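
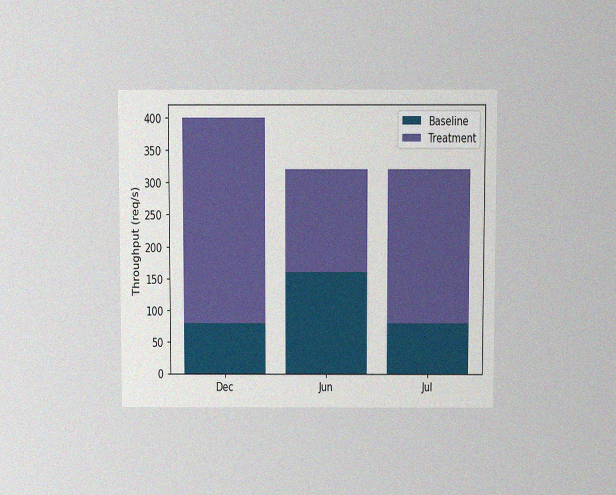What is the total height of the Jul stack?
320req/s

The chart is viewed slightly from above, with some photo noise. The Jul stack's top reaches 320req/s on the y-axis.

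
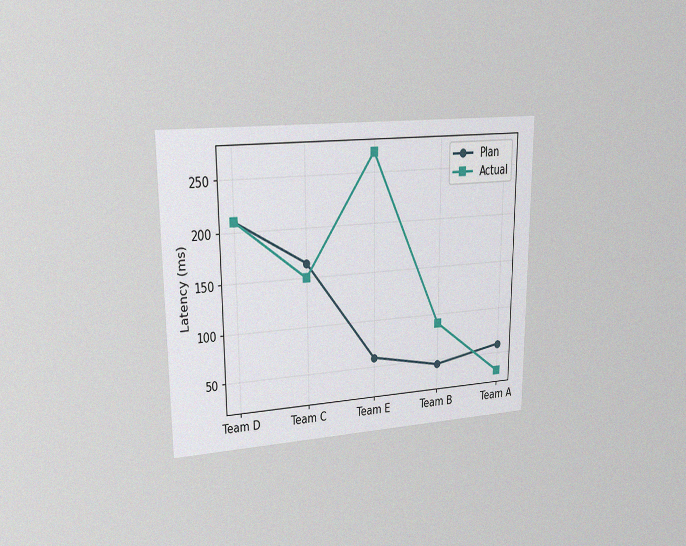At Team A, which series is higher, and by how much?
The chart is viewed at a slight angle, with some photo noise. At Team A, Plan sits above the other line by 30ms.

Plan, by 30ms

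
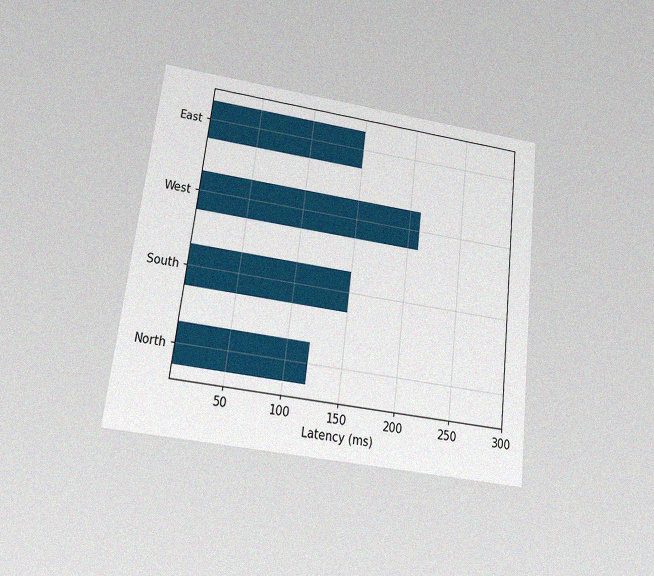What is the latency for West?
The chart is tilted about 7° clockwise and viewed at a slight angle, with some photo noise. Reading along the chart's x-axis, the West bar reaches 210ms.

210ms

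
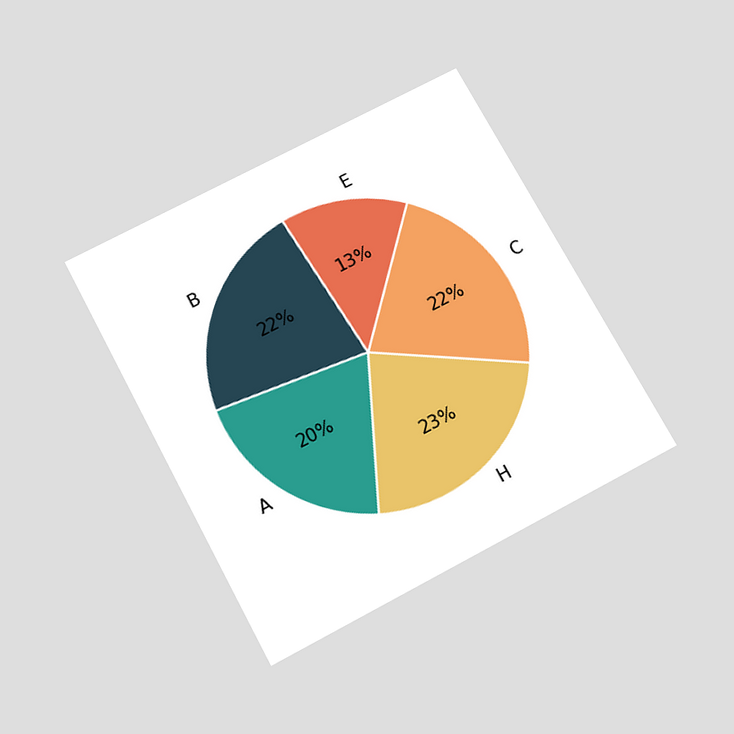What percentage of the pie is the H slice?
The chart is tilted about 28° counter-clockwise and viewed slightly from below. The H slice takes up 23% of the pie.

23%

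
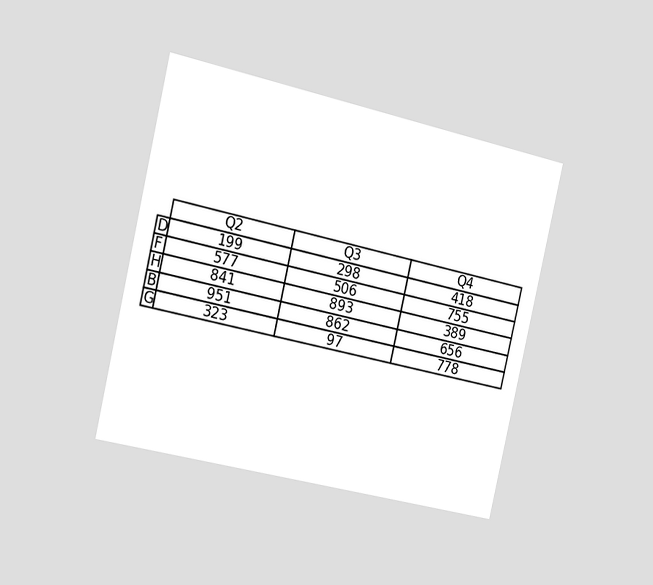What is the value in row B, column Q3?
862

The chart is tilted about 13° clockwise and viewed slightly from the left. The (B, Q3) cell reads 862.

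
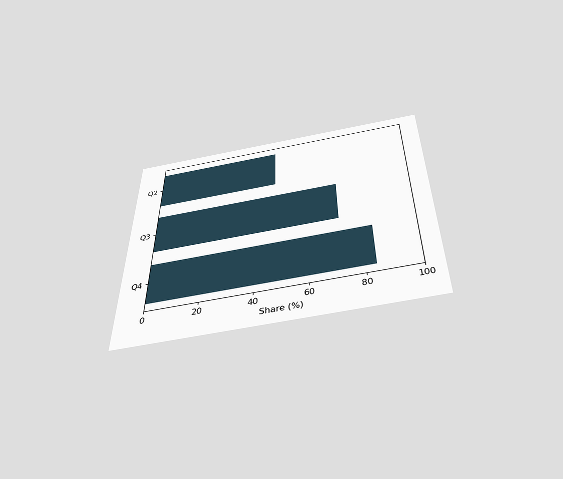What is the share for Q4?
The chart is viewed slightly from below. Reading along the chart's x-axis, the Q4 bar reaches 84%.

84%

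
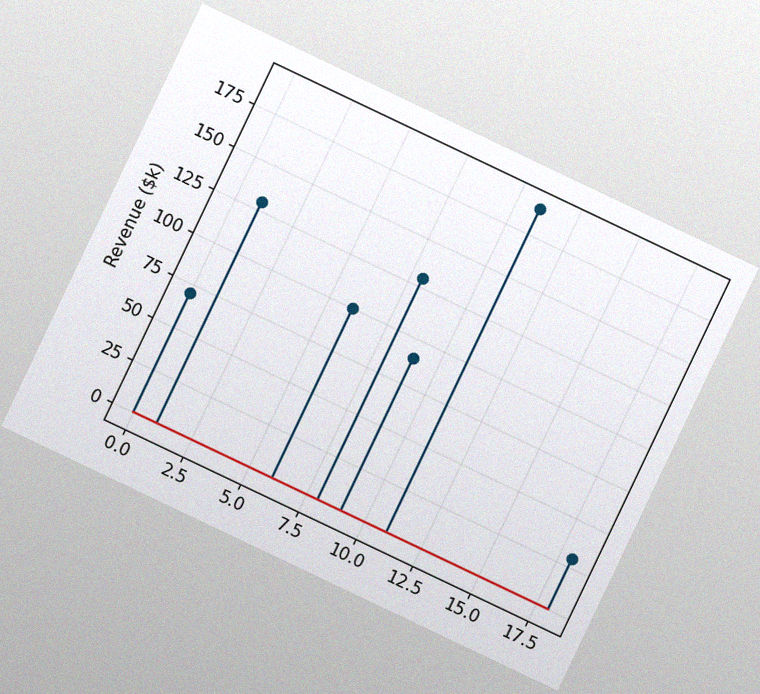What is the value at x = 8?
$130k

The chart is tilted about 25° clockwise, with some photo noise. The stem at x=8 reaches $130k.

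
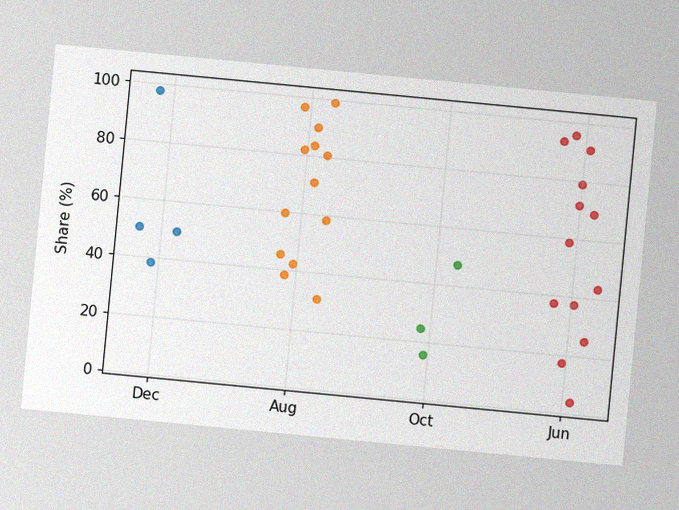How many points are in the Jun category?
13

The chart is tilted about 5° clockwise, with some photo noise. Counting the markers in the Jun column gives 13.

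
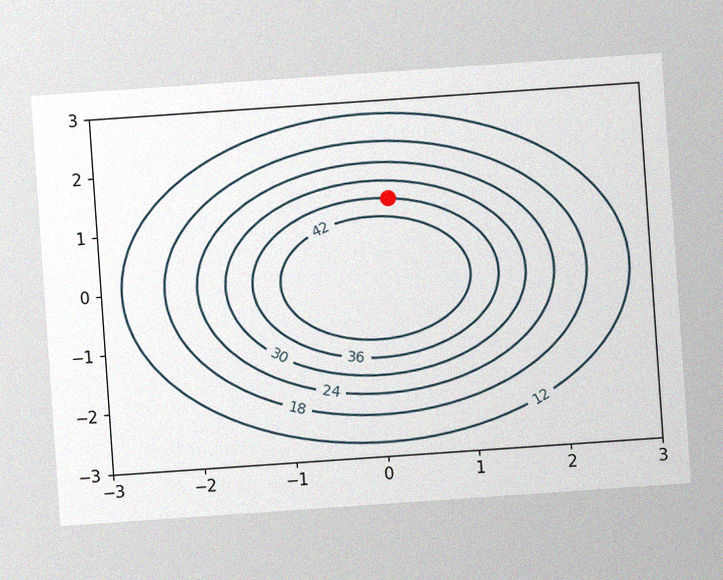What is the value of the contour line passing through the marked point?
The chart is tilted about 4° counter-clockwise, with some photo noise. The marked point sits on the contour labelled 36.

36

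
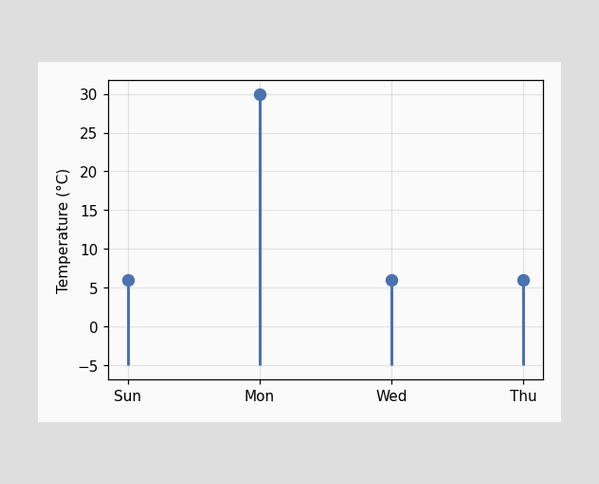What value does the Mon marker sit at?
30°C

The Mon marker sits at 30°C.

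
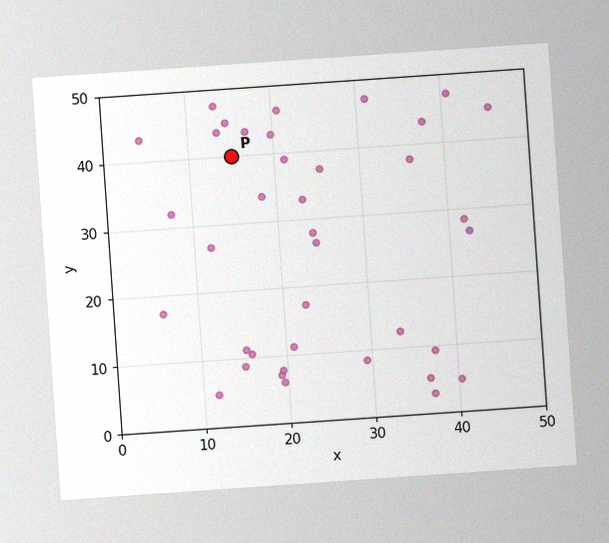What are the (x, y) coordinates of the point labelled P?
(15, 40)

The chart is tilted about 4° counter-clockwise, with some photo noise. Following the gridlines from P to each axis, P sits at (15, 40).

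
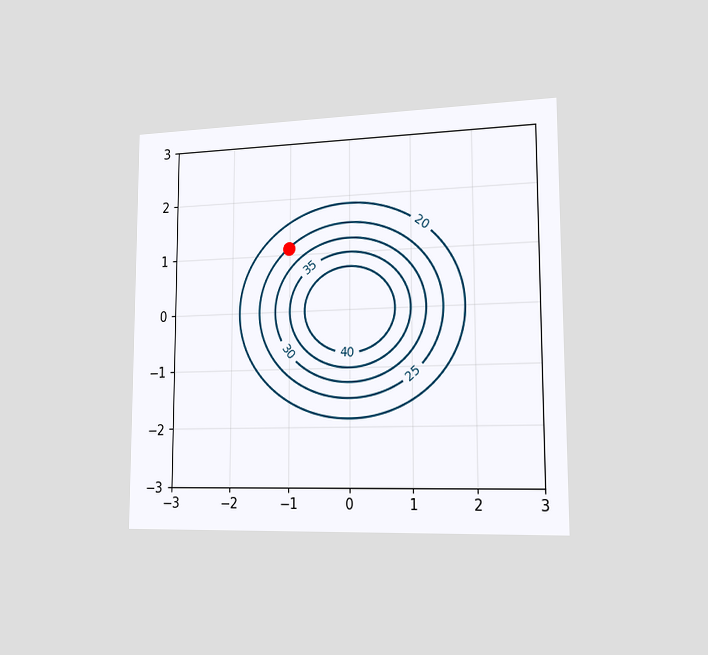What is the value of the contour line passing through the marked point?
25

The chart is viewed slightly from the right. The marked point sits on the contour labelled 25.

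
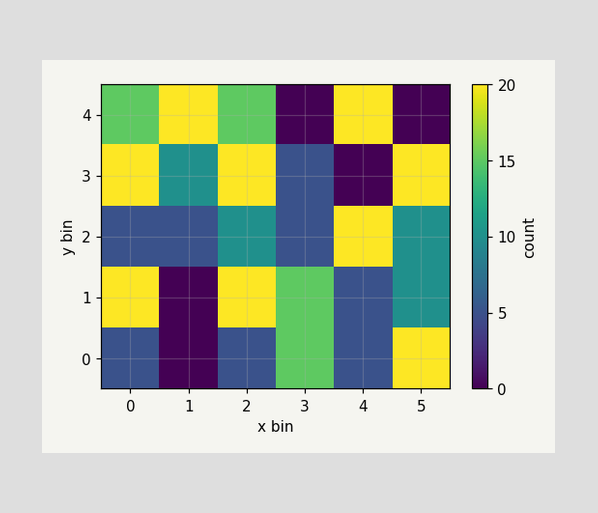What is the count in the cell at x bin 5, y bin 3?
Matching the cell (5, 3) against the colorbar gives 20.

20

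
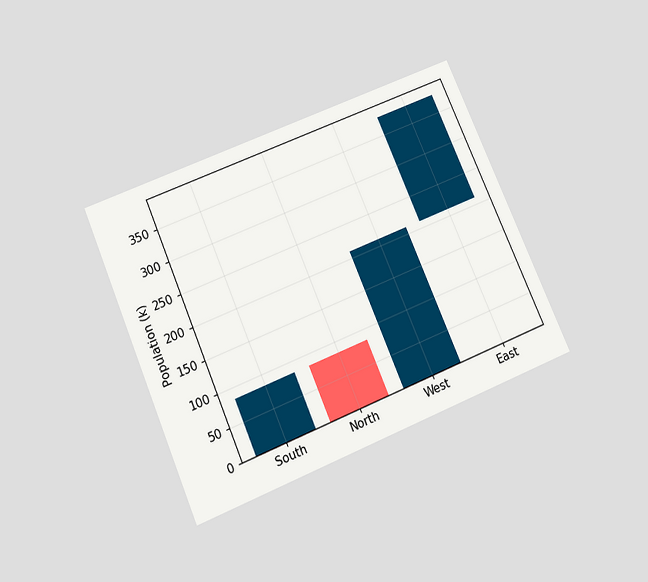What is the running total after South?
The chart is tilted about 23° counter-clockwise and viewed slightly from below. After South the running total reaches 84k.

84k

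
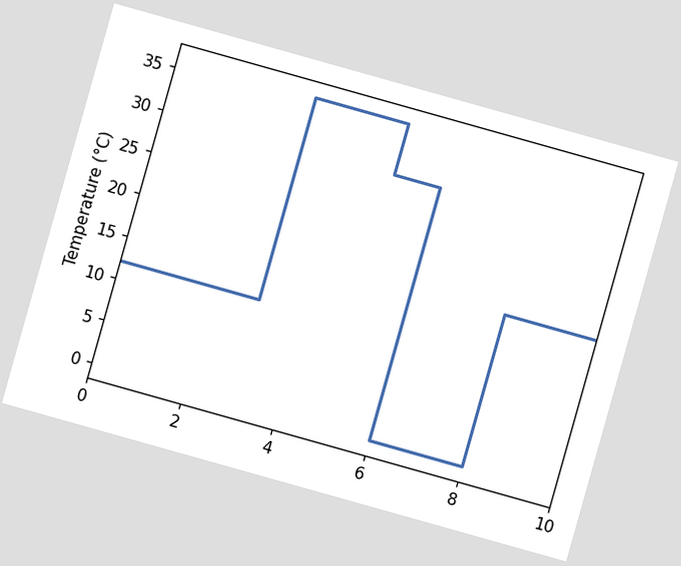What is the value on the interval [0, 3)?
12°C

The chart is tilted about 16° clockwise. On [0, 3) the step sits at 12°C.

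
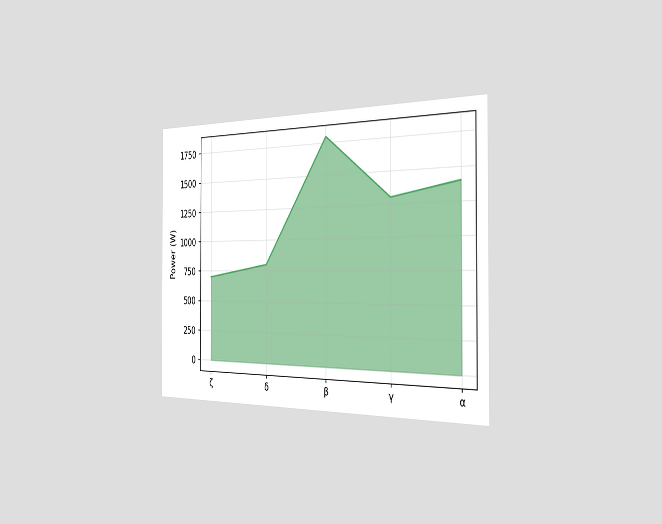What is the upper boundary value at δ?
The chart is viewed slightly from the right. At δ the upper boundary is at 800W.

800W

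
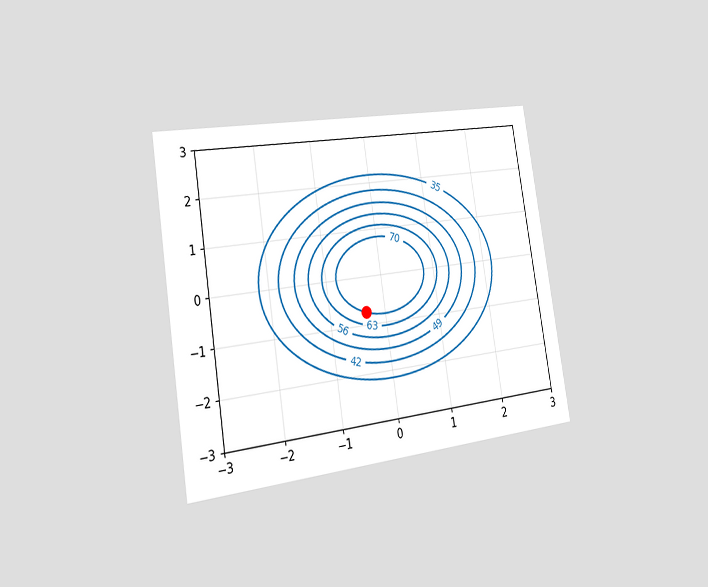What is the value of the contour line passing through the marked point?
The chart is tilted about 9° counter-clockwise and viewed slightly from the left. The marked point sits on the contour labelled 70.

70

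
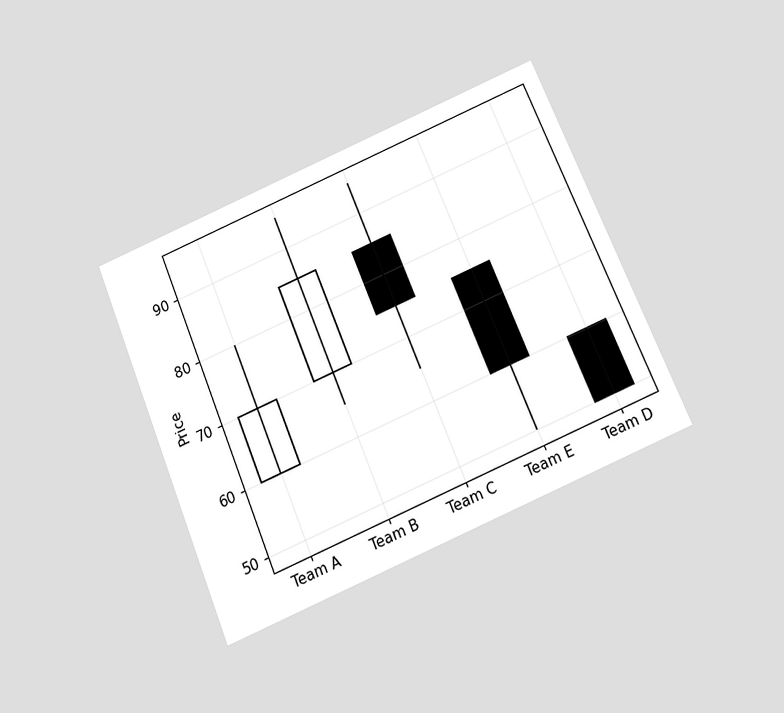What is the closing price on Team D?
50

The chart is tilted about 22° counter-clockwise and viewed slightly from below. The Team D candle closes at 50.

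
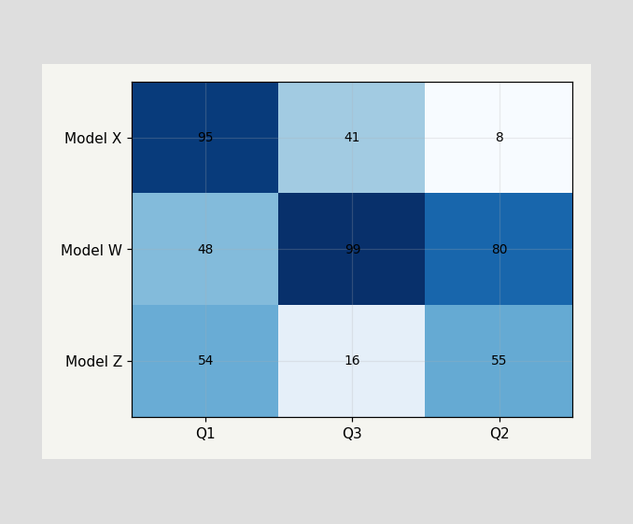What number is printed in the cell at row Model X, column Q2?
The (Model X, Q2) cell reads 8.

8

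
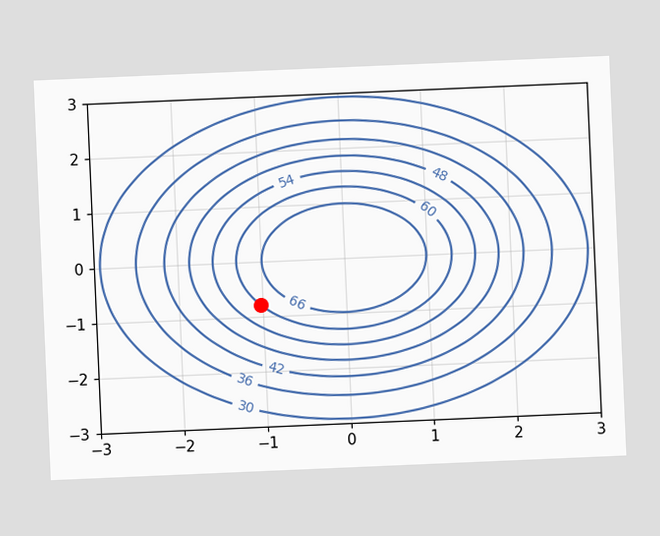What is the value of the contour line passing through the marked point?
The chart is tilted about 2° counter-clockwise. The marked point sits on the contour labelled 60.

60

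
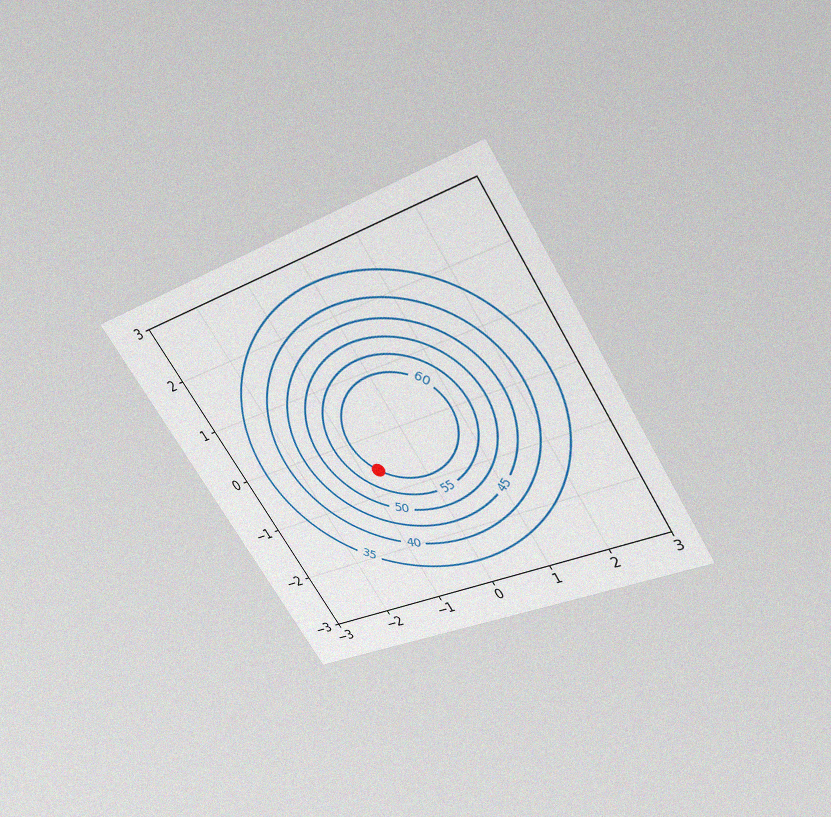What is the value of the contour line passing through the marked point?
60

The chart is tilted about 33° counter-clockwise and viewed slightly from above, with some photo noise. The marked point sits on the contour labelled 60.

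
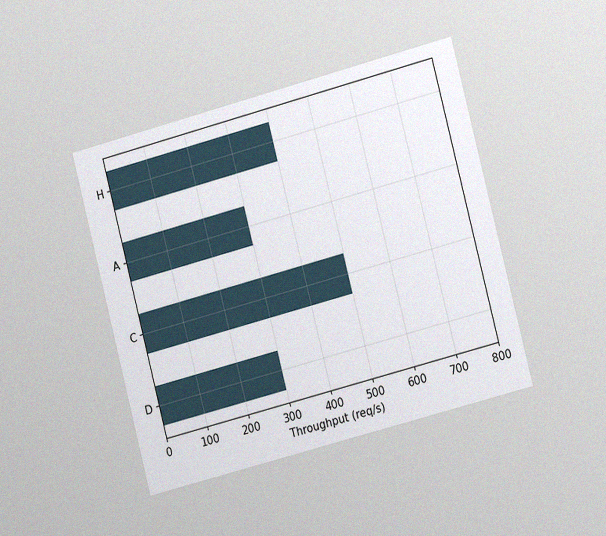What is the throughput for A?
300req/s

The chart is tilted about 15° counter-clockwise and viewed slightly from the right, with some photo noise. Reading along the chart's x-axis, the A bar reaches 300req/s.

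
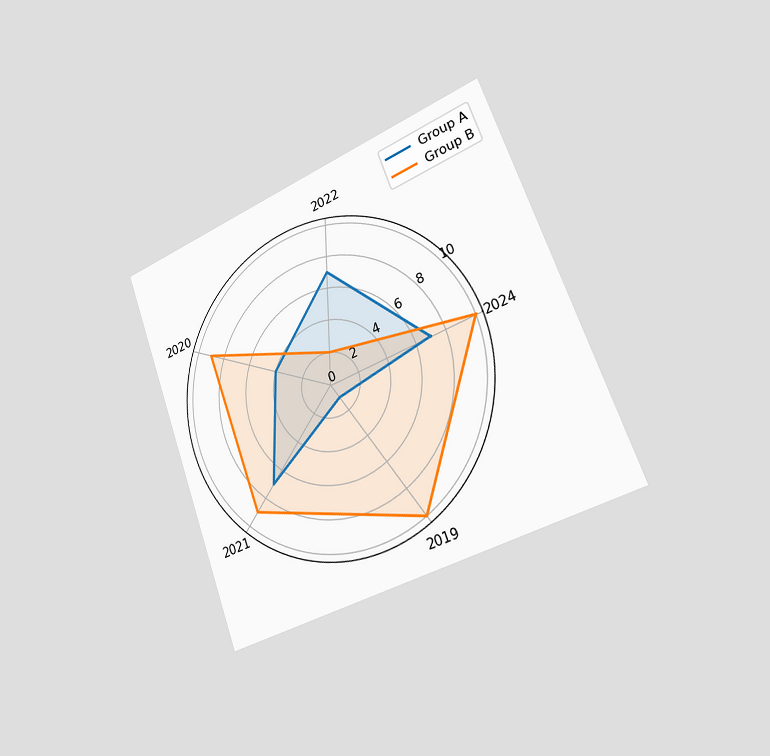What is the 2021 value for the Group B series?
The chart is tilted about 20° counter-clockwise and viewed slightly from the right. On the 2021 axis, Group B reaches 9.

9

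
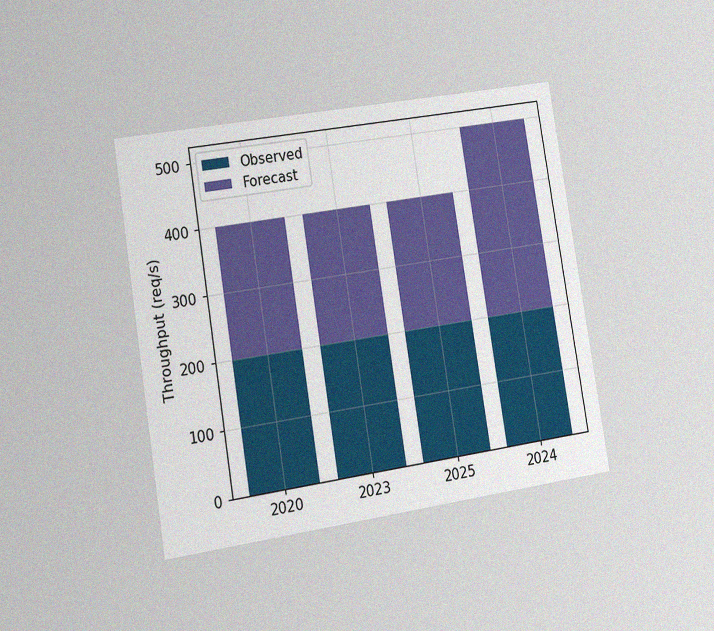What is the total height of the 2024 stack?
500req/s

The chart is tilted about 9° counter-clockwise and viewed at a slight angle, with some photo noise. The 2024 stack's top reaches 500req/s on the y-axis.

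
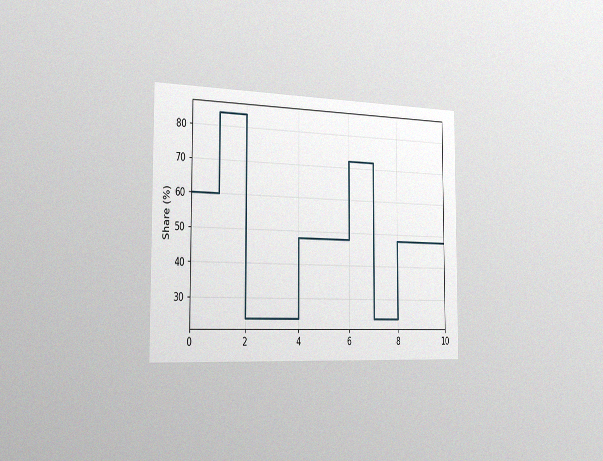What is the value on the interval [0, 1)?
60%

The chart is viewed slightly from the left, with some photo noise. On [0, 1) the step sits at 60%.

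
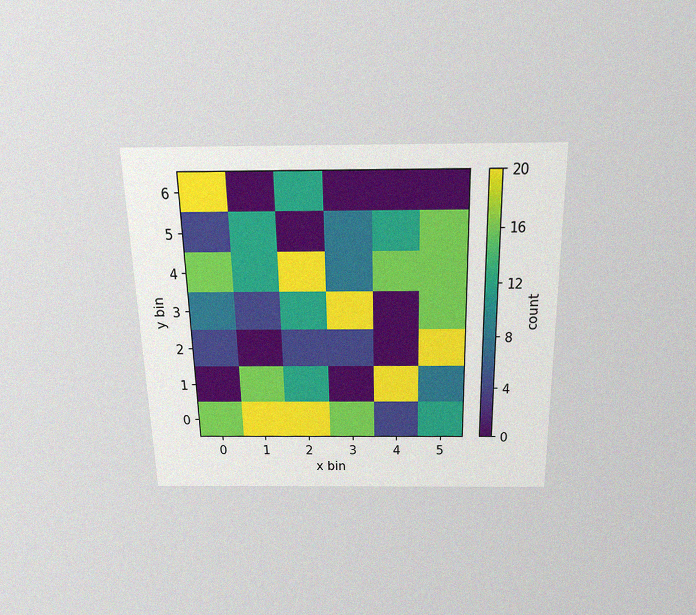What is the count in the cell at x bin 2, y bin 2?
4

The chart is viewed slightly from above, with some photo noise. Matching the cell (2, 2) against the colorbar gives 4.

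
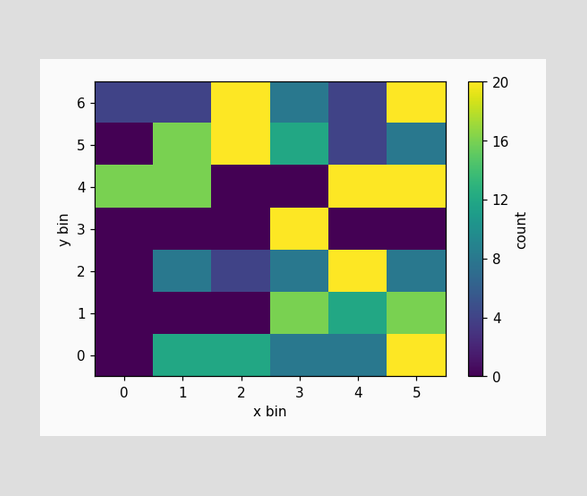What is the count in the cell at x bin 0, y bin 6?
4

Matching the cell (0, 6) against the colorbar gives 4.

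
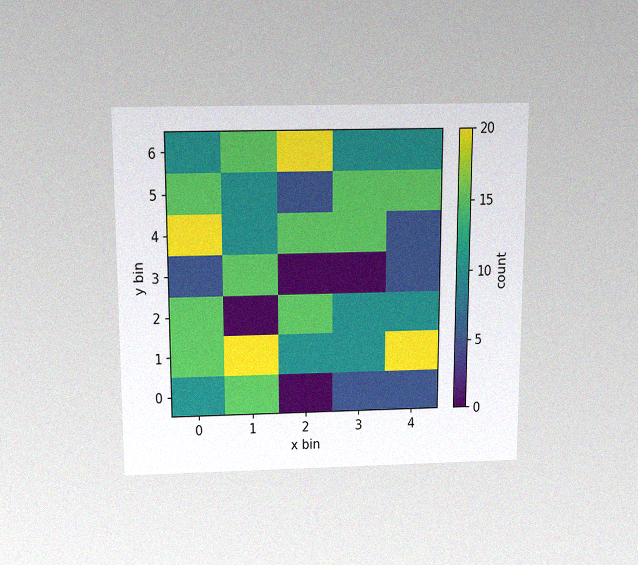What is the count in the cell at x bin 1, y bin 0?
15

The chart is viewed slightly from above, with some photo noise. Matching the cell (1, 0) against the colorbar gives 15.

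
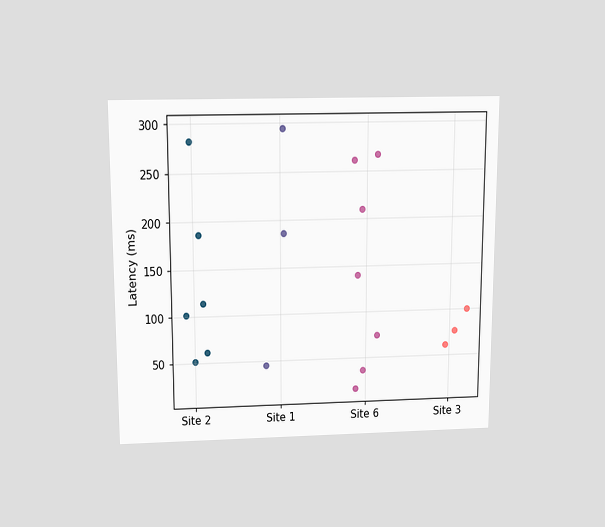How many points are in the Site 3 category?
The chart is viewed slightly from above. Counting the markers in the Site 3 column gives 3.

3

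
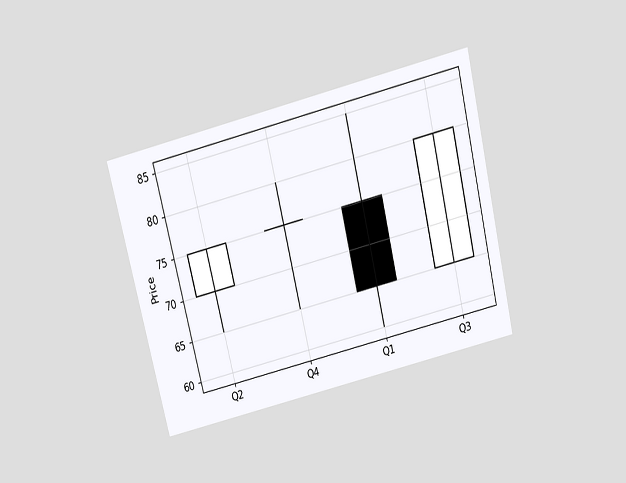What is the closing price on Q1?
The chart is tilted about 14° counter-clockwise and viewed slightly from above. The Q1 candle closes at 65.

65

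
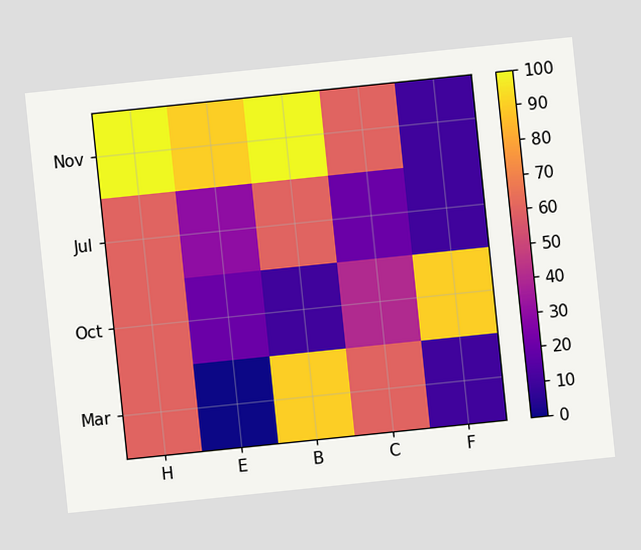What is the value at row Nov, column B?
The chart is tilted about 6° counter-clockwise. Matching cell (Nov, B) against the colorbar gives 100.

100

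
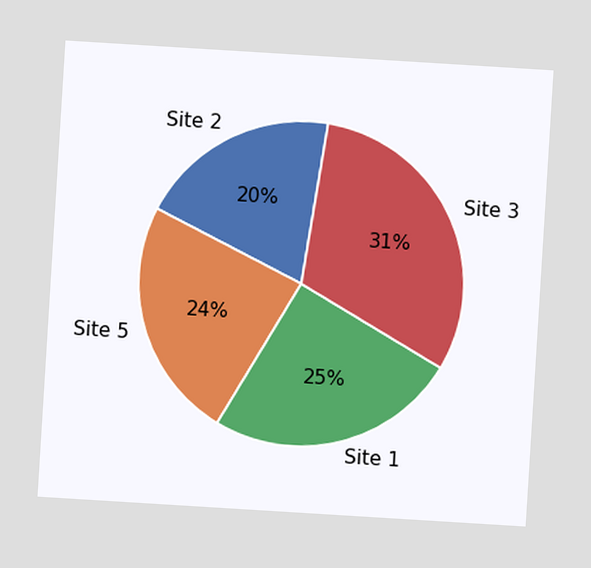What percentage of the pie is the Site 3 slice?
The chart is tilted about 4° clockwise. The Site 3 slice takes up 31% of the pie.

31%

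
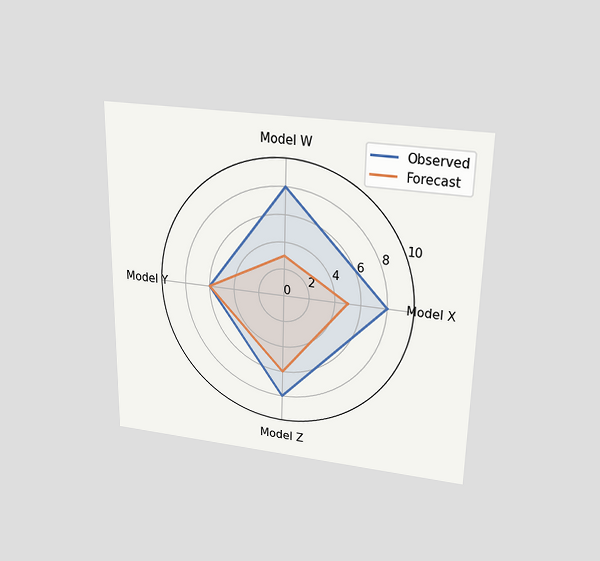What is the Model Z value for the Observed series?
The chart is viewed slightly from above. On the Model Z axis, Observed reaches 8.

8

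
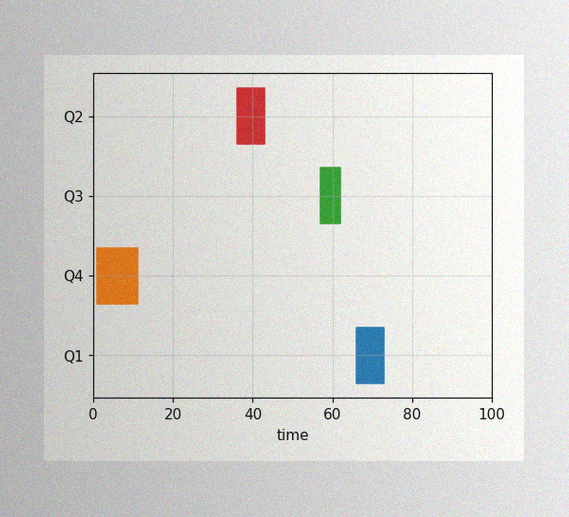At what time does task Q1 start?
The image has some photo noise and uneven lighting. The Q1 bar begins at t=66.

66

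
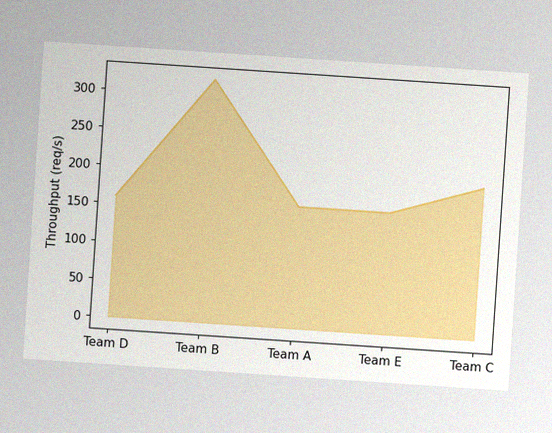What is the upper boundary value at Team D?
160req/s

The chart is tilted about 4° clockwise, with some photo noise. At Team D the upper boundary is at 160req/s.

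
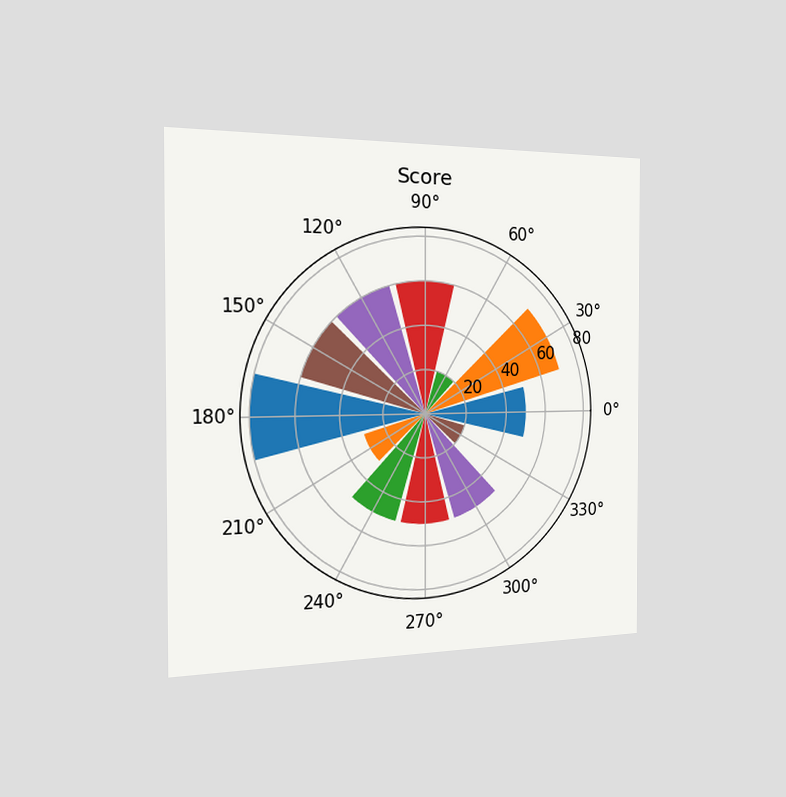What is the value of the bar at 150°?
The chart is viewed slightly from the left. The bar at 150° reaches 60 on the radial axis.

60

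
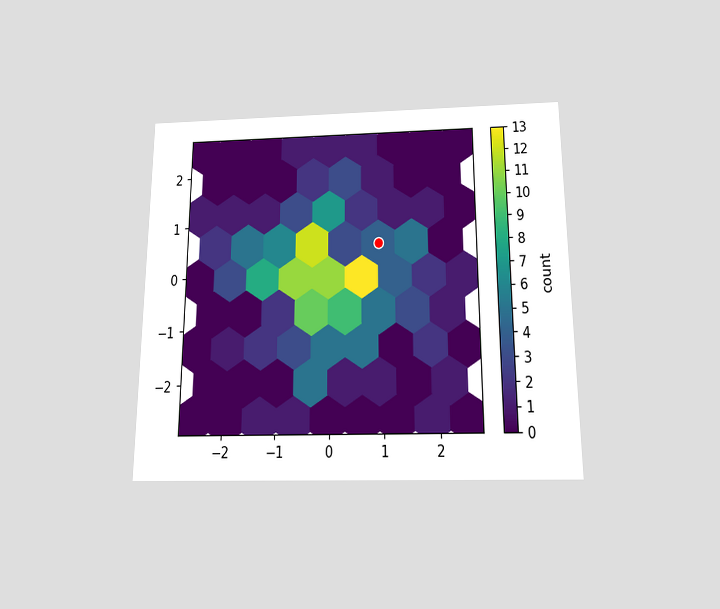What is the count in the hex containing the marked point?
The chart is viewed slightly from below. The marked hex reads 4 on the colorbar.

4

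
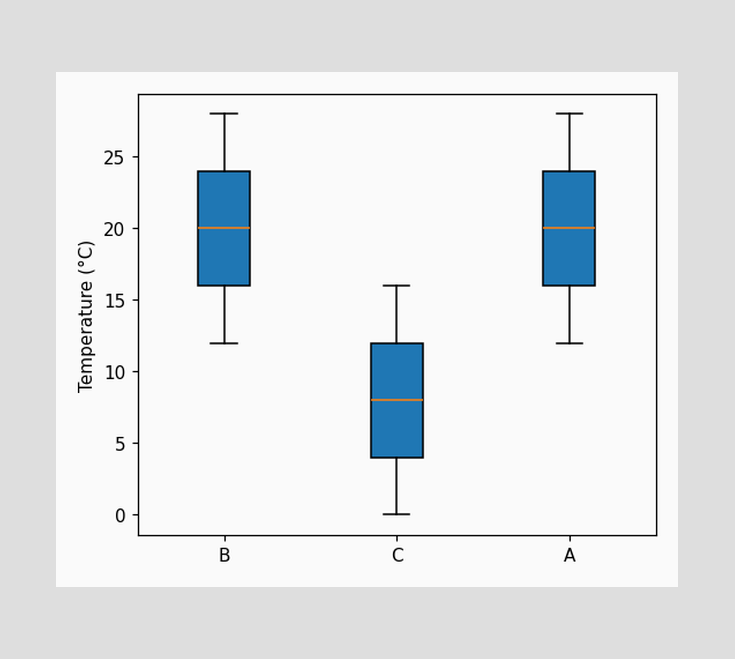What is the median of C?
The median line in the C box sits at 8°C.

8°C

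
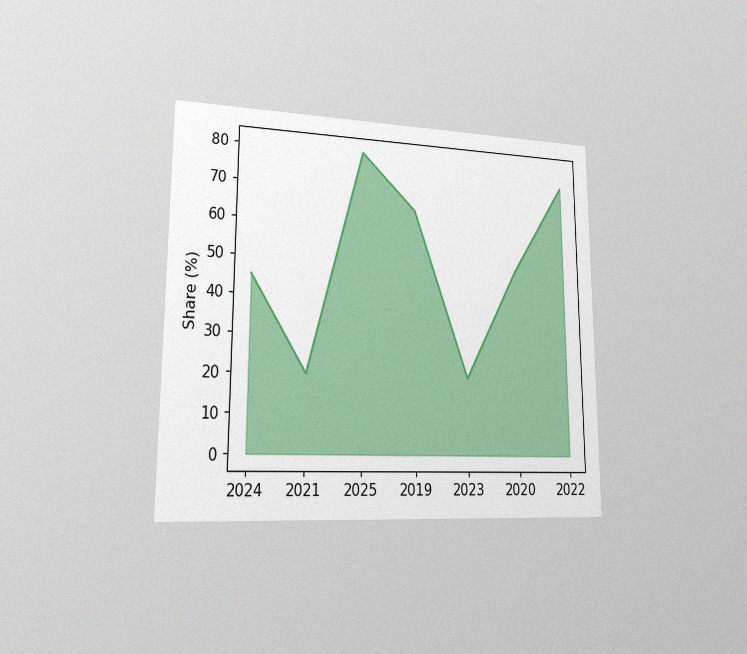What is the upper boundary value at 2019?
The chart is viewed slightly from the left, with some photo noise. At 2019 the upper boundary is at 65%.

65%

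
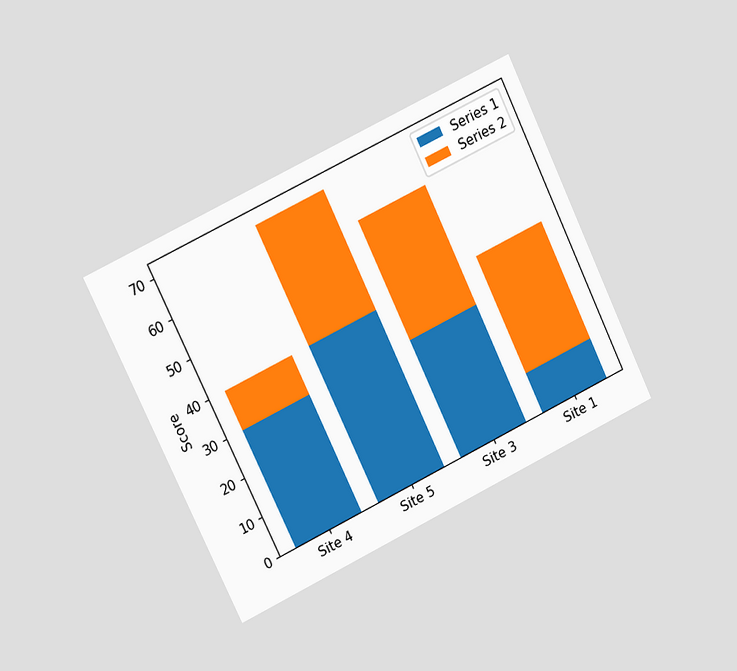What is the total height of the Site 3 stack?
60

The chart is tilted about 26° counter-clockwise and viewed slightly from the left. The Site 3 stack's top reaches 60 on the y-axis.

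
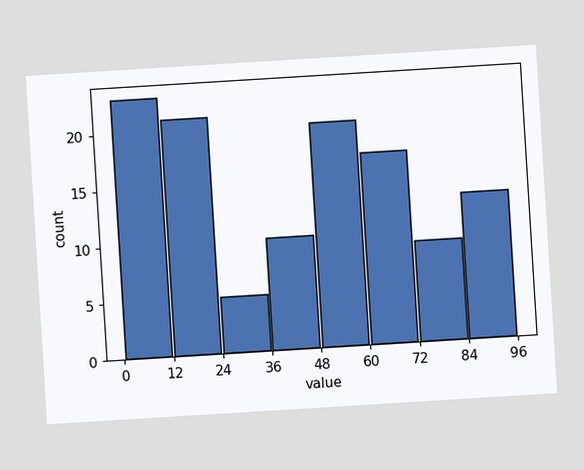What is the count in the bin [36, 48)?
The chart is tilted about 4° counter-clockwise. The [36, 48) bin has height 10.

10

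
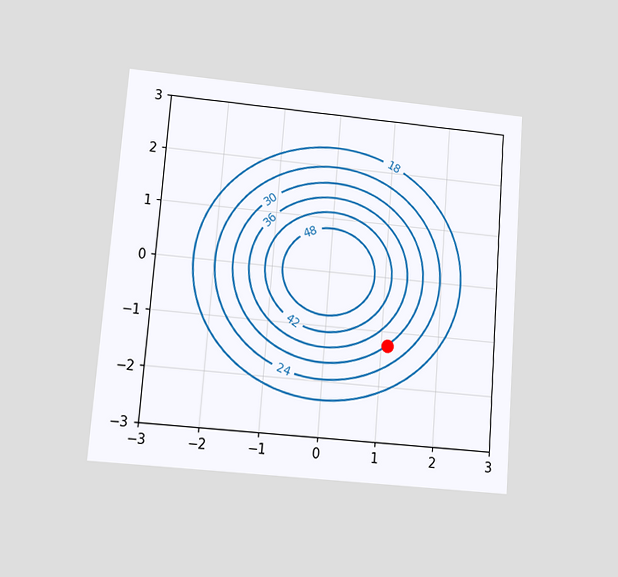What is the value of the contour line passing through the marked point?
The chart is tilted about 5° clockwise and viewed at a slight angle. The marked point sits on the contour labelled 30.

30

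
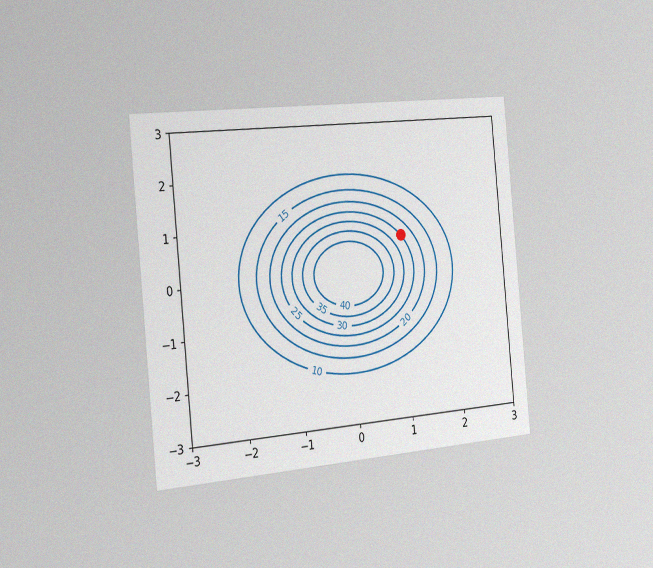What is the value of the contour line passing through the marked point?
The chart is tilted about 5° counter-clockwise and viewed slightly from the left, with some photo noise. The marked point sits on the contour labelled 25.

25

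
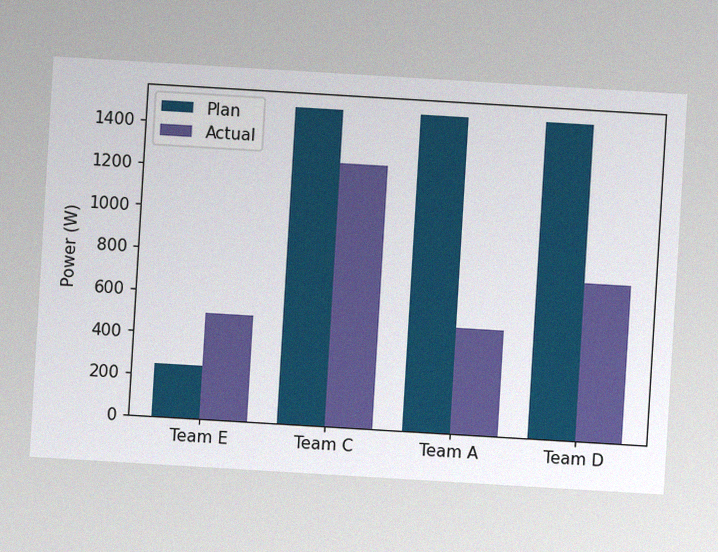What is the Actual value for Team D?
750W

The chart is tilted about 3° clockwise, with some photo noise. The Actual bar at Team D reaches 750W on the y-axis.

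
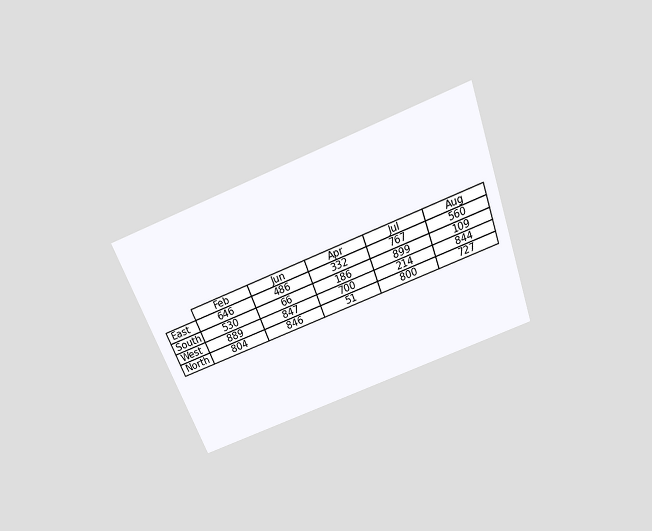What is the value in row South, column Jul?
The chart is tilted about 21° counter-clockwise and viewed slightly from above. The (South, Jul) cell reads 899.

899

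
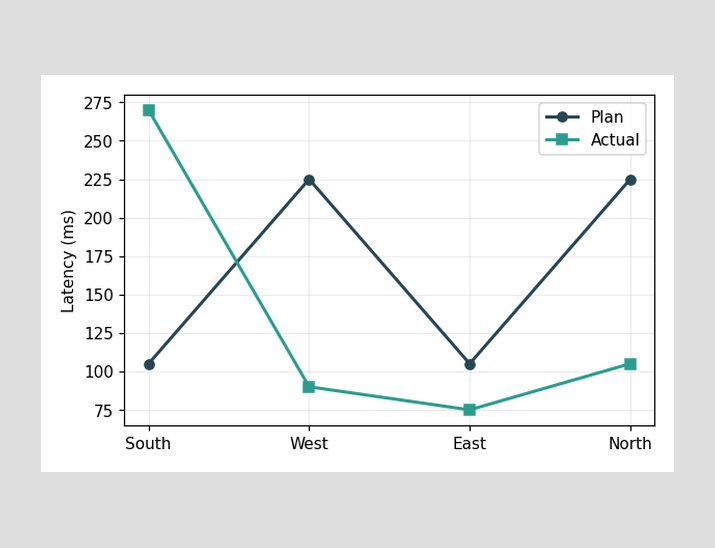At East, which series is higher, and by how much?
At East, Plan sits above the other line by 30ms.

Plan, by 30ms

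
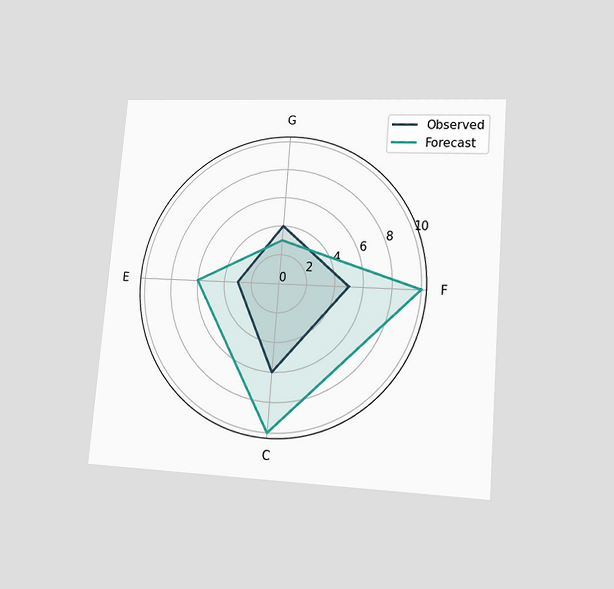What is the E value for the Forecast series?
6

The chart is tilted about 5° clockwise and viewed at a slight angle. On the E axis, Forecast reaches 6.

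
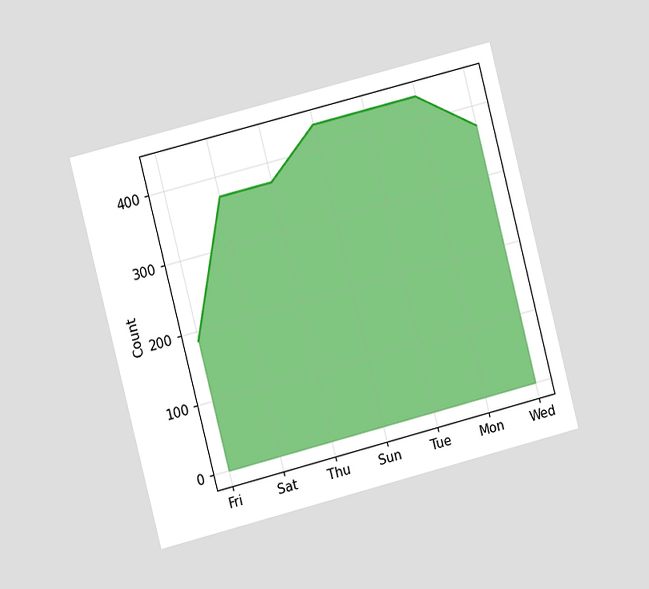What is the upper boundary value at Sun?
The chart is tilted about 14° counter-clockwise and viewed at a slight angle. At Sun the upper boundary is at 434.

434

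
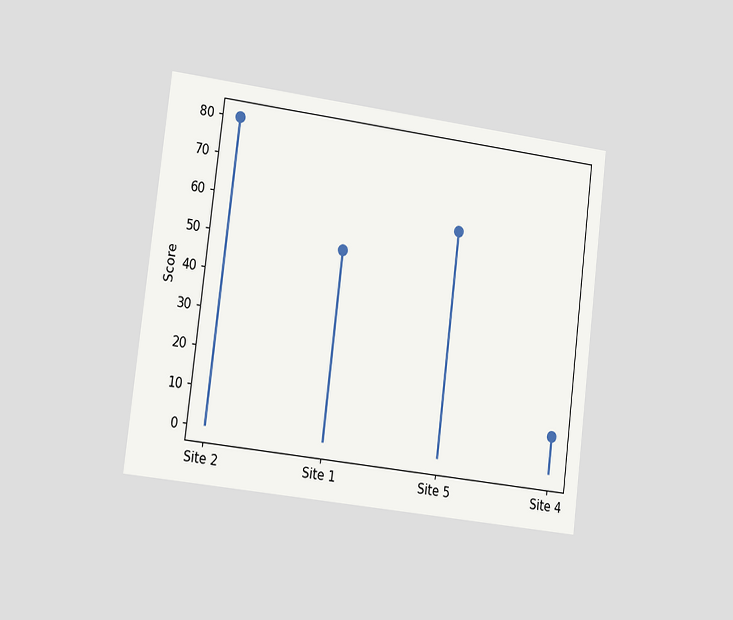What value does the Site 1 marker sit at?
The chart is tilted about 7° clockwise and viewed slightly from the left. The Site 1 marker sits at 50.

50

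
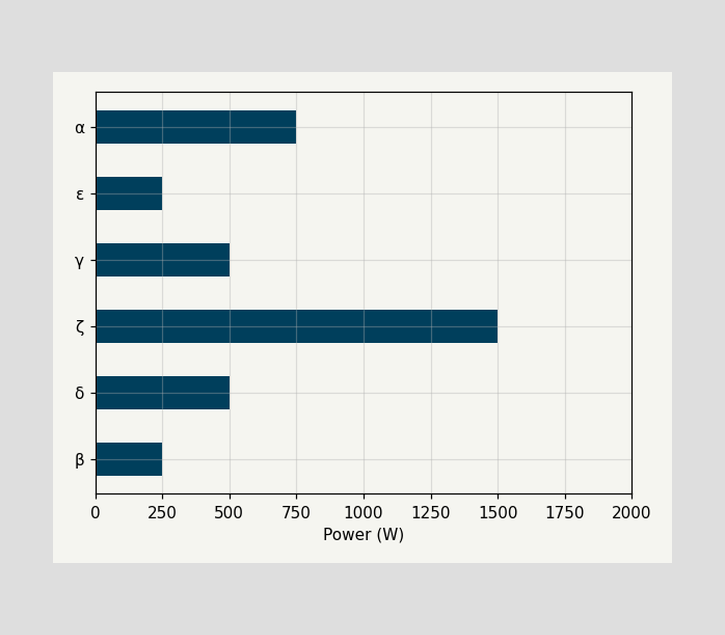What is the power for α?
Reading along the chart's x-axis, the α bar reaches 750W.

750W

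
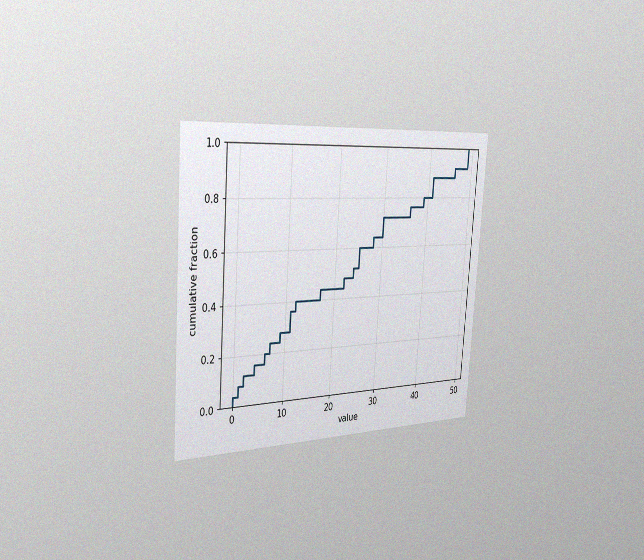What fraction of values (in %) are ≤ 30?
The chart is tilted about 4° clockwise and viewed slightly from the left, with some photo noise. At x=30 the ECDF step is at 72%.

72%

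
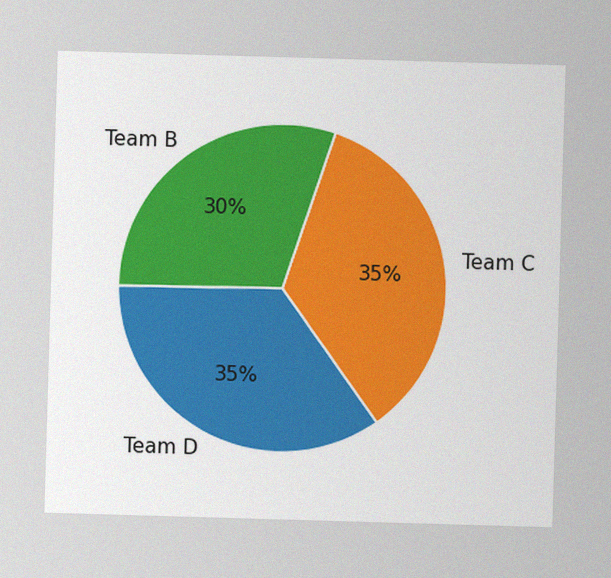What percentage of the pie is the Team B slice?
30%

The image has some photo noise and uneven lighting. The Team B slice takes up 30% of the pie.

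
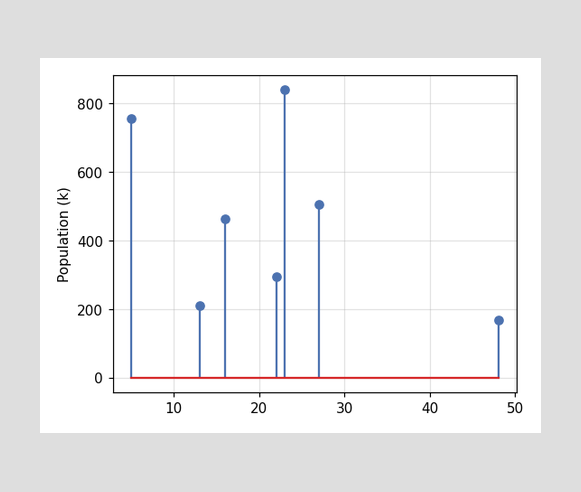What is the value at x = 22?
The stem at x=22 reaches 294k.

294k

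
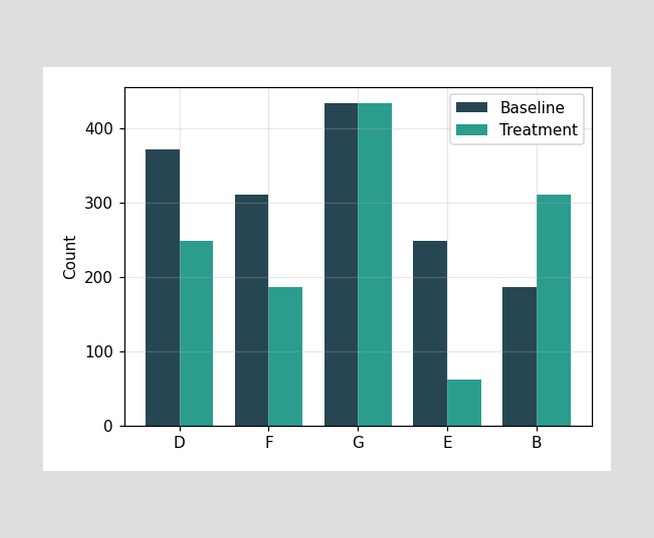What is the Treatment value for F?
The Treatment bar at F reaches 186 on the y-axis.

186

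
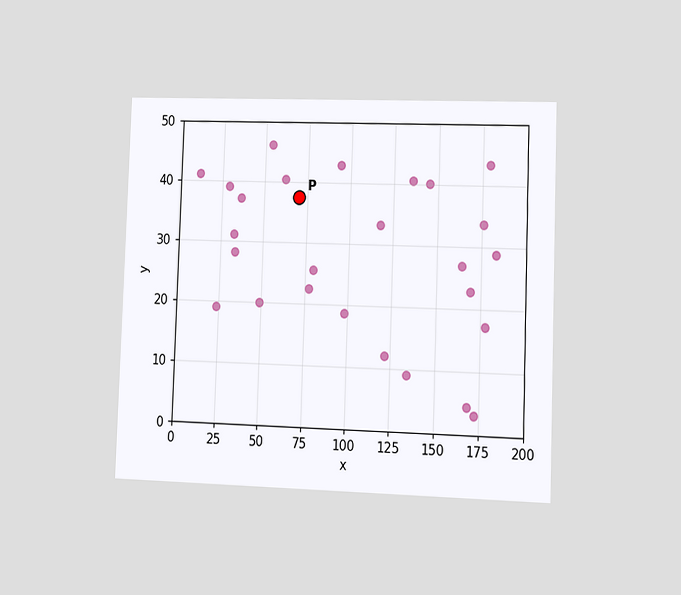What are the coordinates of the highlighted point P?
(70, 37.5)

The chart is tilted about 2° clockwise and viewed at a slight angle. Following the gridlines from P to each axis, P sits at (70, 37.5).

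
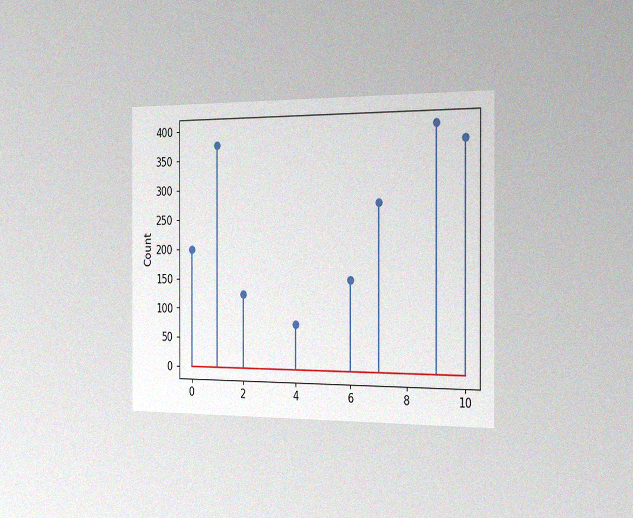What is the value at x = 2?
125

The chart is viewed slightly from the right, with some photo noise. The stem at x=2 reaches 125.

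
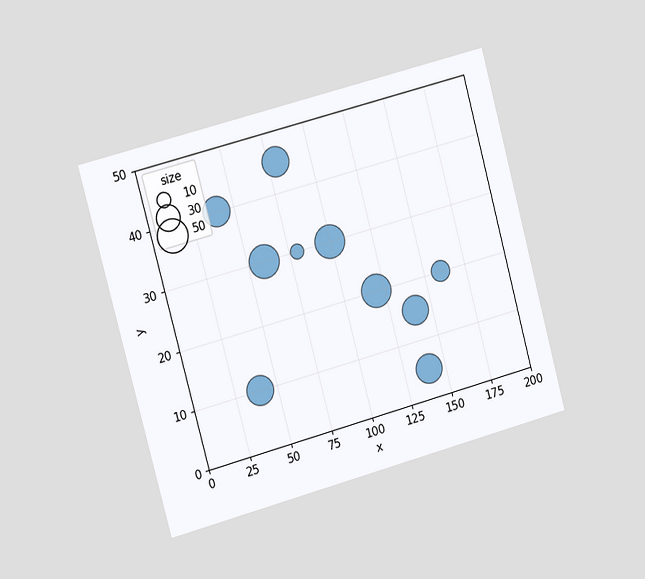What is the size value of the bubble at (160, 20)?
20

The chart is tilted about 15° counter-clockwise and viewed slightly from the left. Matching the bubble at (160, 20) against the size legend gives 20.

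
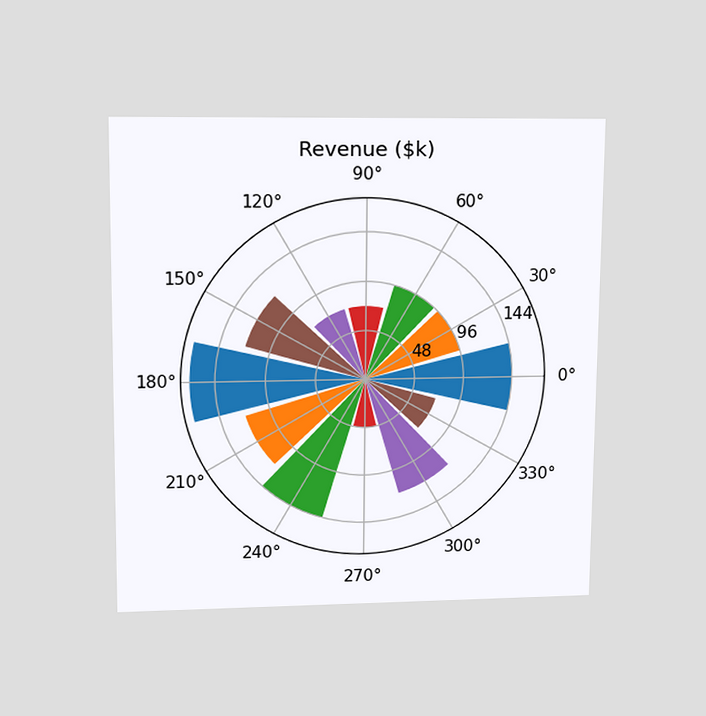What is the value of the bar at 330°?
The chart is viewed slightly from above. The bar at 330° reaches $72k on the radial axis.

$72k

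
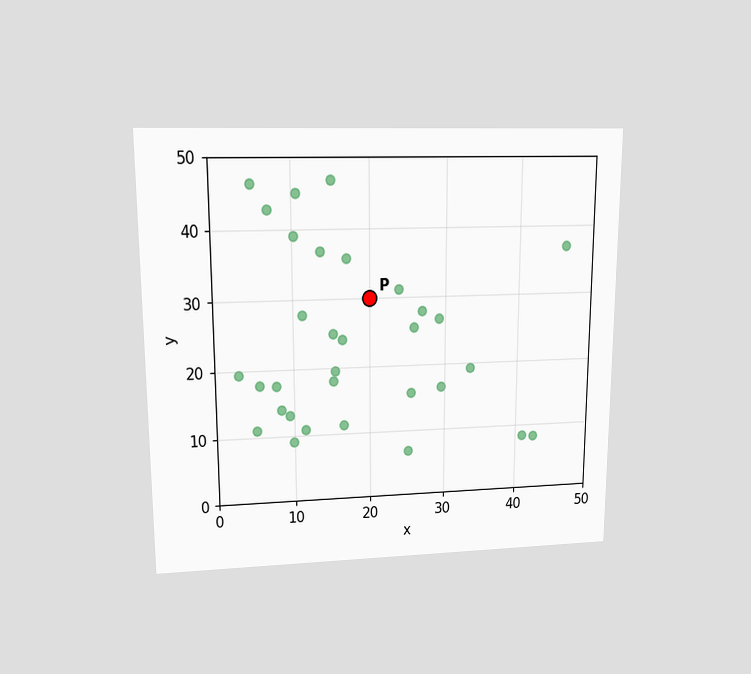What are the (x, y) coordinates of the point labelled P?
(20, 30)

The chart is viewed at a slight angle. Following the gridlines from P to each axis, P sits at (20, 30).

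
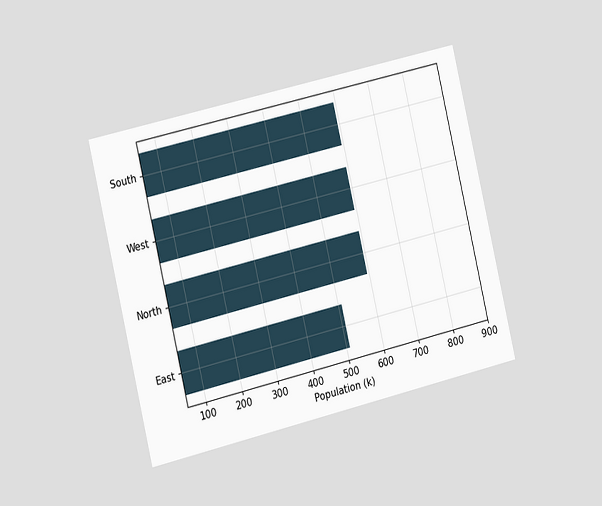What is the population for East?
The chart is tilted about 13° counter-clockwise and viewed slightly from the left. Reading along the chart's x-axis, the East bar reaches 510k.

510k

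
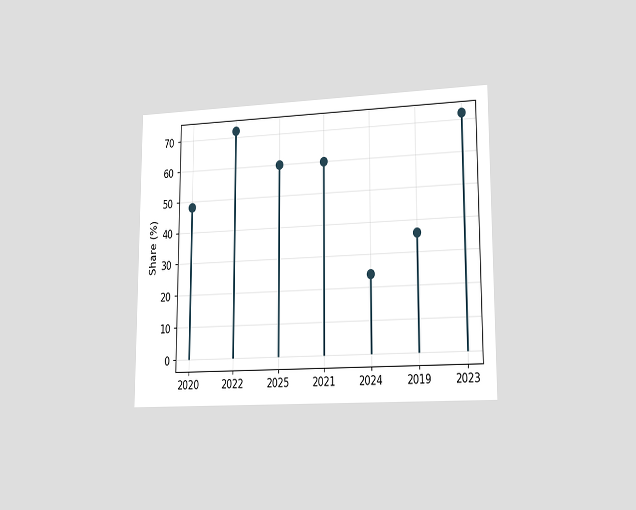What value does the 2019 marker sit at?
The chart is viewed slightly from the right. The 2019 marker sits at 36%.

36%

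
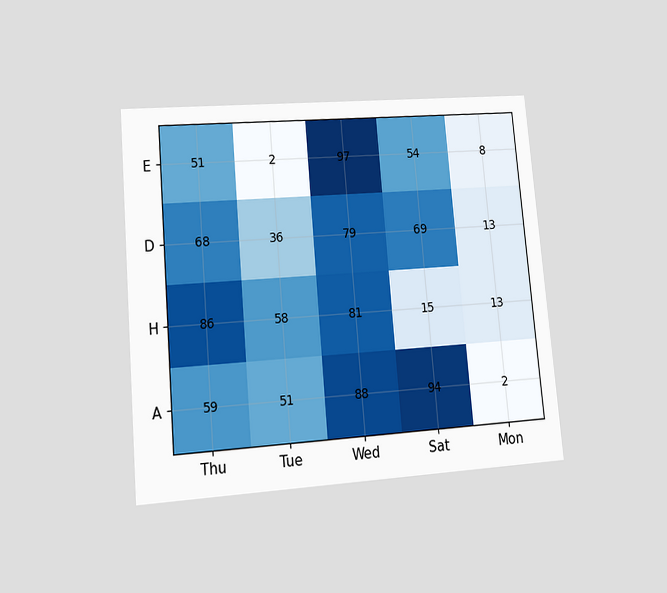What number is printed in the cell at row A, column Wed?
88

The chart is tilted about 5° counter-clockwise and viewed at a slight angle. The (A, Wed) cell reads 88.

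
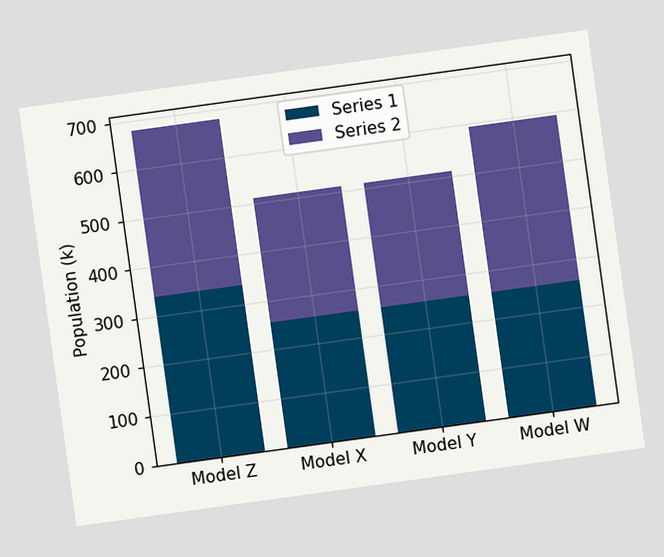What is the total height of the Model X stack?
The chart is tilted about 8° counter-clockwise. The Model X stack's top reaches 510k on the y-axis.

510k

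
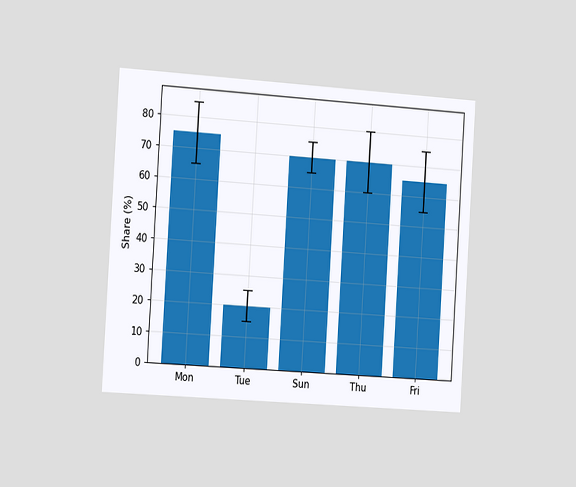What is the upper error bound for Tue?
The chart is tilted about 4° clockwise and viewed slightly from the left. The Tue bar's upper whisker reaches 25%.

25%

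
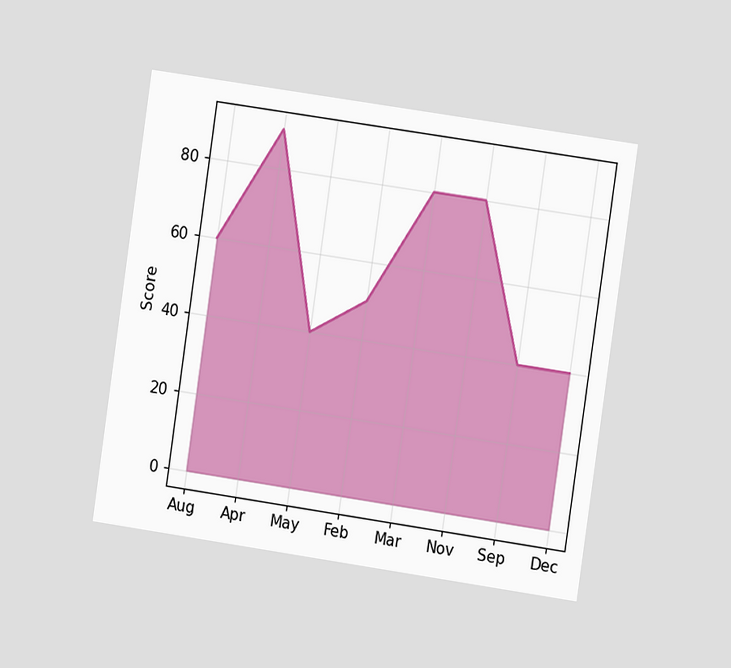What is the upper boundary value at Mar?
The chart is tilted about 8° clockwise and viewed slightly from the right. At Mar the upper boundary is at 80.

80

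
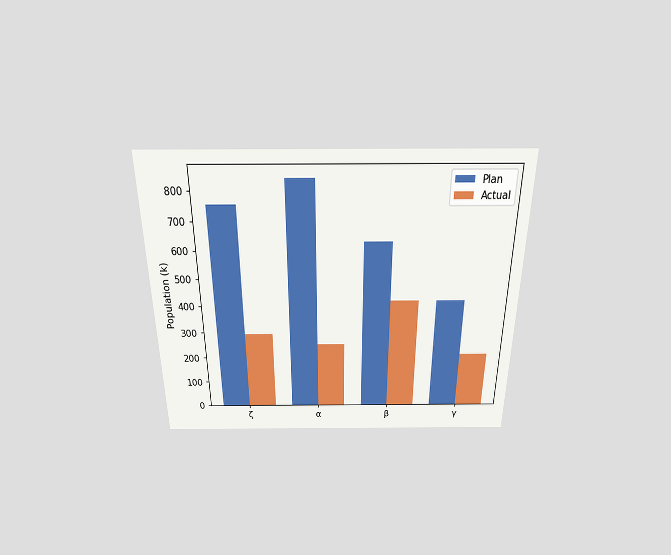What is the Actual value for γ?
The chart is viewed slightly from above. The Actual bar at γ reaches 210k on the y-axis.

210k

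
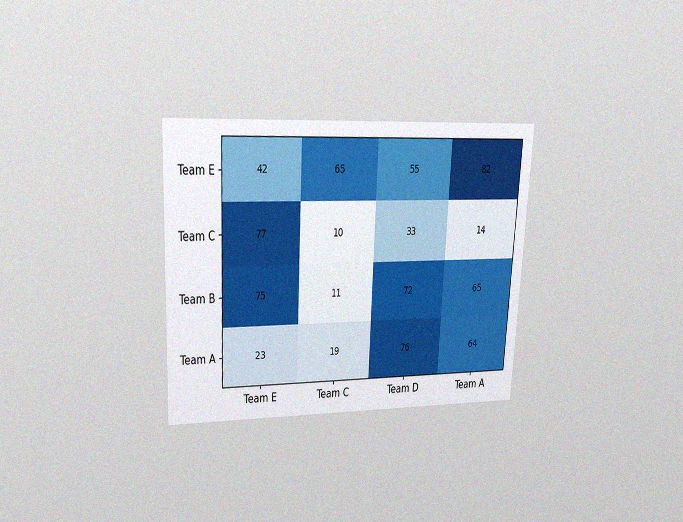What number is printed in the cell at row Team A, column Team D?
The chart is tilted about 3° clockwise and viewed at a slight angle, with some photo noise. The (Team A, Team D) cell reads 76.

76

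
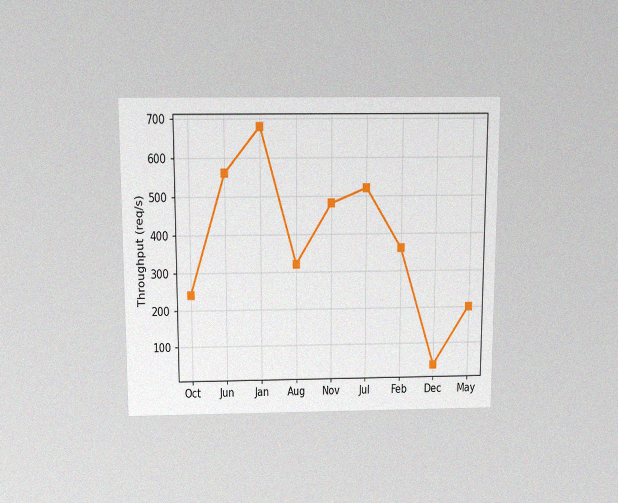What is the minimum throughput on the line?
The chart is viewed slightly from above, with some photo noise. The lowest point is at Dec, and reading across to the y-axis gives 40req/s.

40req/s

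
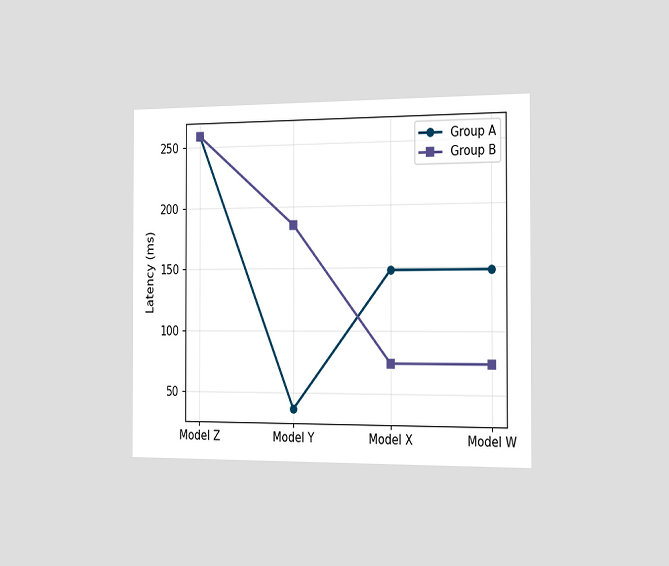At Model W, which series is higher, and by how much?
The chart is viewed slightly from the right. At Model W, Group A sits above the other line by 74ms.

Group A, by 74ms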